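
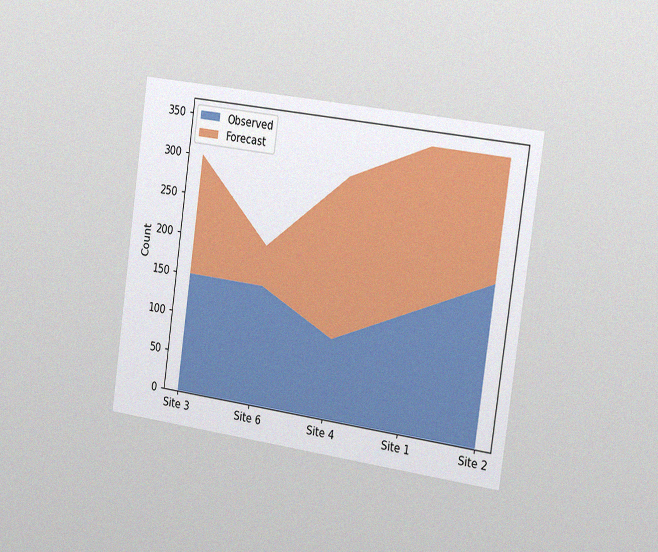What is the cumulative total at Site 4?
300

The chart is tilted about 8° clockwise and viewed slightly from the right, with some photo noise. The stacked total at Site 4 reaches 300.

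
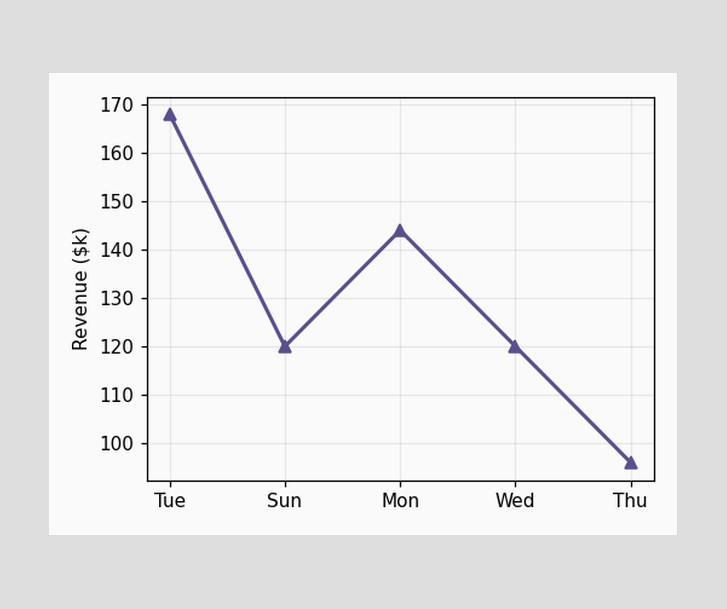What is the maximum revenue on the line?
$168k

The highest point is at Tue, and reading across to the y-axis gives $168k.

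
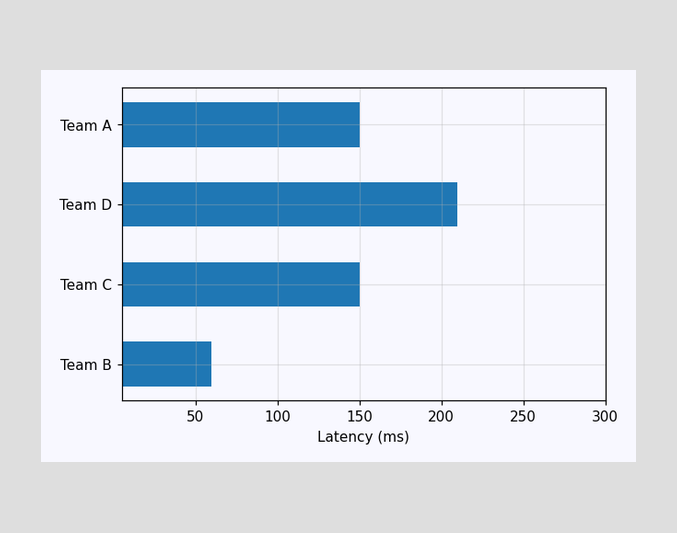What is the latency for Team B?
Reading along the chart's x-axis, the Team B bar reaches 60ms.

60ms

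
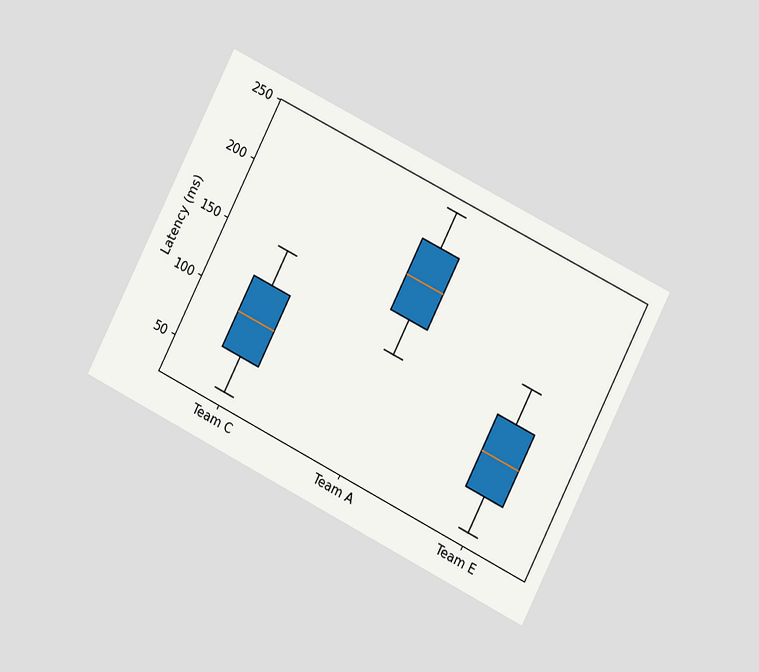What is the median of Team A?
180ms

The chart is tilted about 27° clockwise and viewed at a slight angle. The median line in the Team A box sits at 180ms.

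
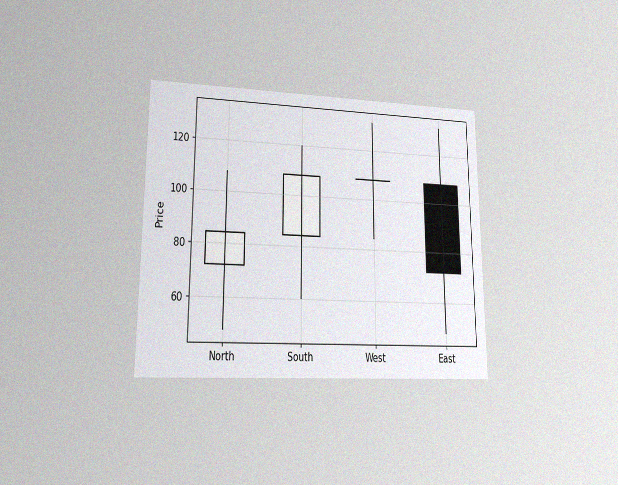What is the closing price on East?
The chart is viewed at a slight angle, with some photo noise. The East candle closes at 72.

72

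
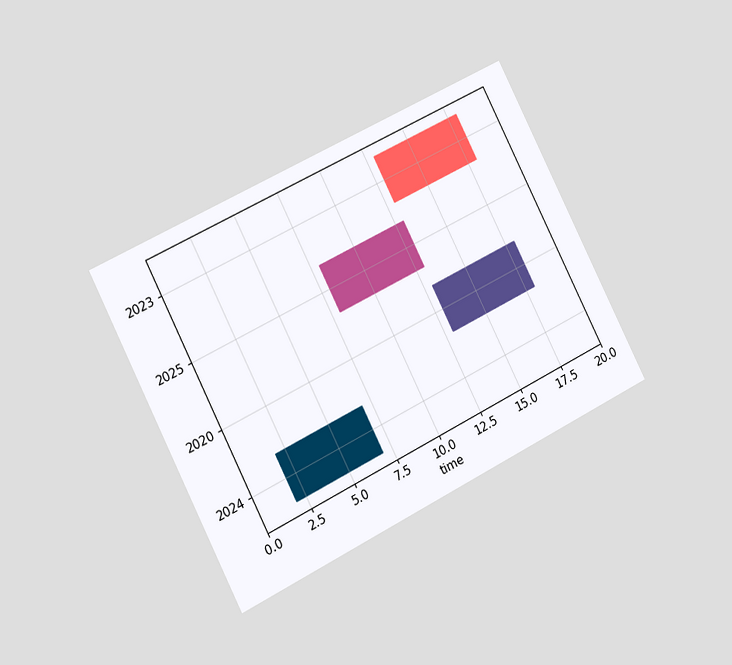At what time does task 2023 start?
13

The chart is tilted about 27° counter-clockwise and viewed at a slight angle. The 2023 bar begins at t=13.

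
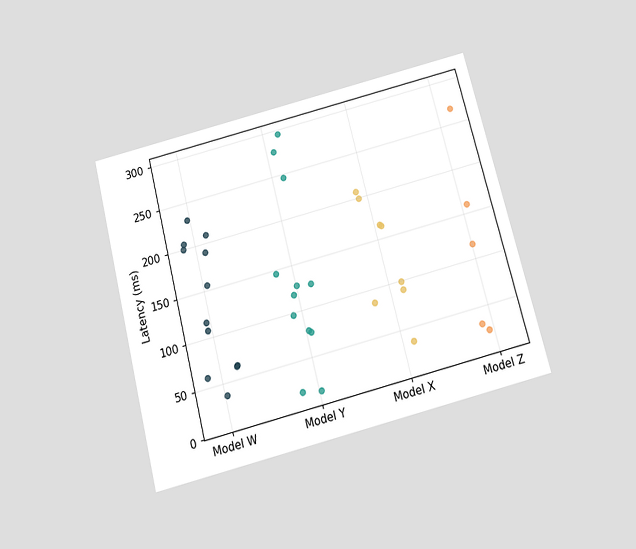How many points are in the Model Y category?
12

The chart is tilted about 14° counter-clockwise and viewed slightly from below. Counting the markers in the Model Y column gives 12.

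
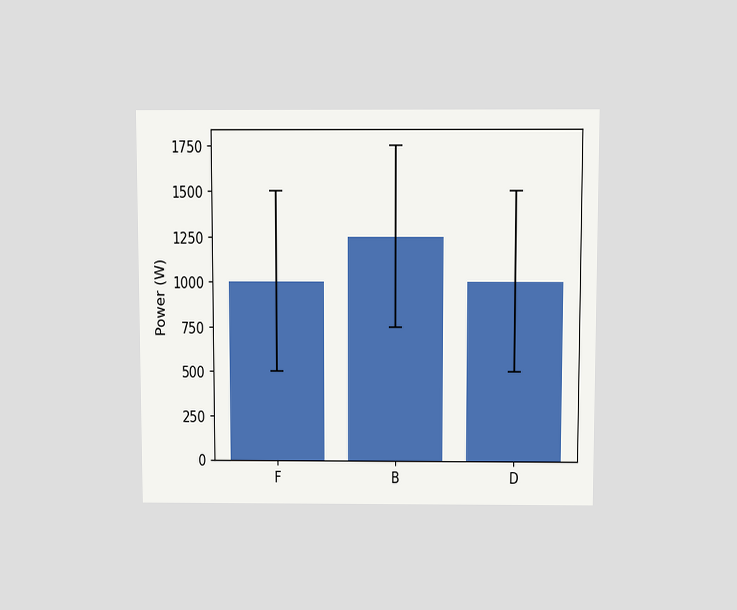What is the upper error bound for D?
1500W

The chart is viewed slightly from above. The D bar's upper whisker reaches 1500W.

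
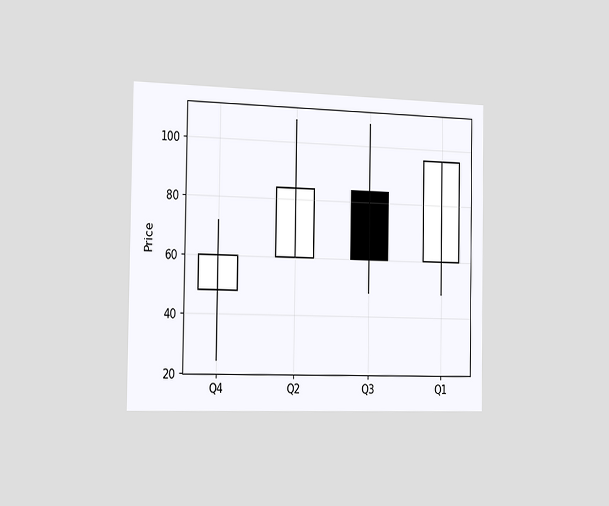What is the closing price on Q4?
The chart is viewed slightly from the left. The Q4 candle closes at 60.

60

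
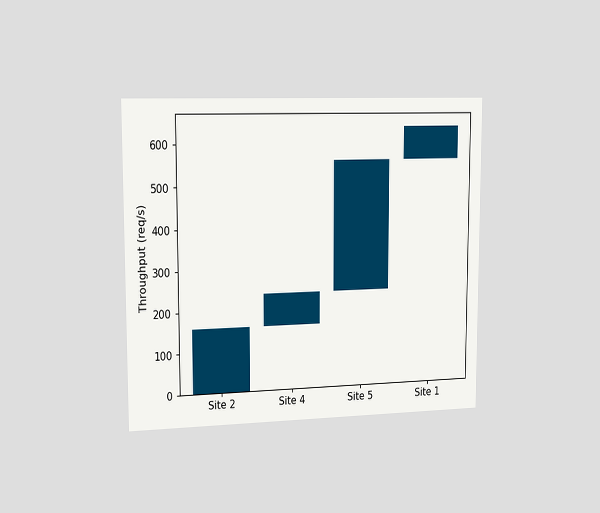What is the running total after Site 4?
The chart is viewed slightly from the left. After Site 4 the running total reaches 240req/s.

240req/s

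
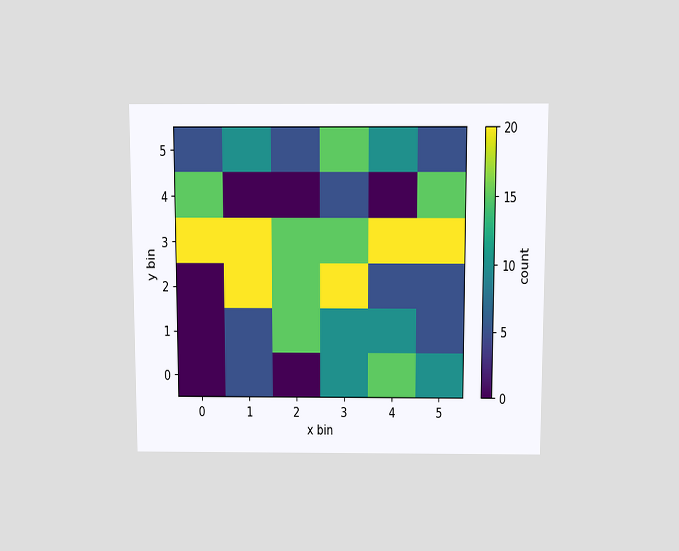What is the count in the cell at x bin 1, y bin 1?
The chart is viewed slightly from above. Matching the cell (1, 1) against the colorbar gives 5.

5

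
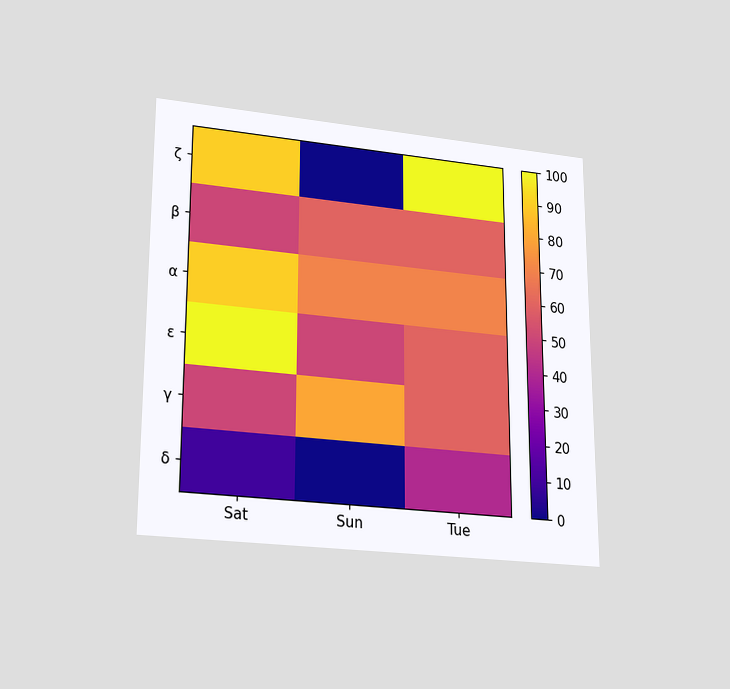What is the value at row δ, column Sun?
0

The chart is viewed slightly from below. Matching cell (δ, Sun) against the colorbar gives 0.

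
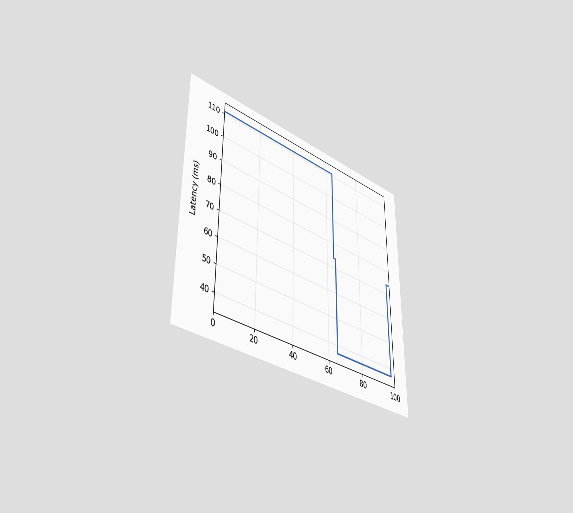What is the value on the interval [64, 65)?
The chart is viewed slightly from the left. On [64, 65) the step sits at 74ms.

74ms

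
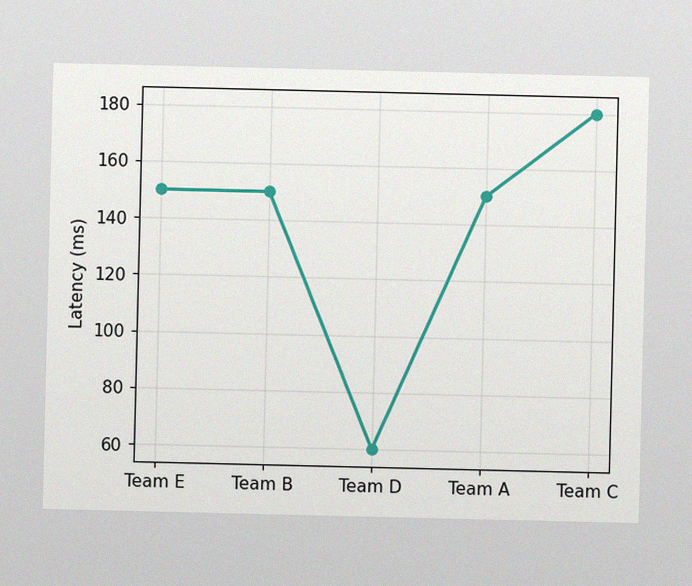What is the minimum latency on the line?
The image has some photo noise and uneven lighting. The lowest point is at Team D, and reading across to the y-axis gives 60ms.

60ms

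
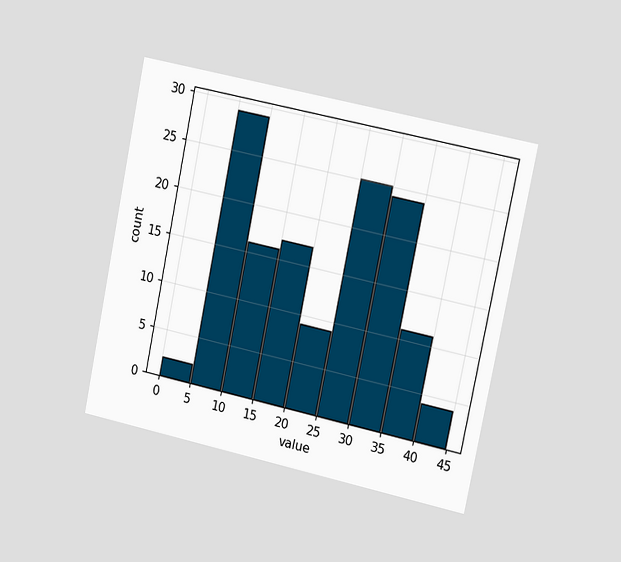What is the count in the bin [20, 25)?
The chart is tilted about 12° clockwise and viewed slightly from the right. The [20, 25) bin has height 9.

9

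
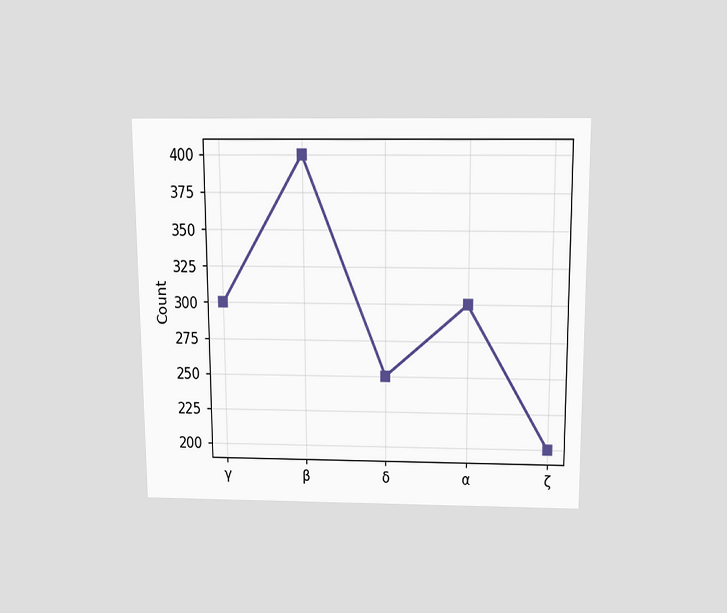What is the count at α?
300

The chart is viewed slightly from above. At α, the line is at 300.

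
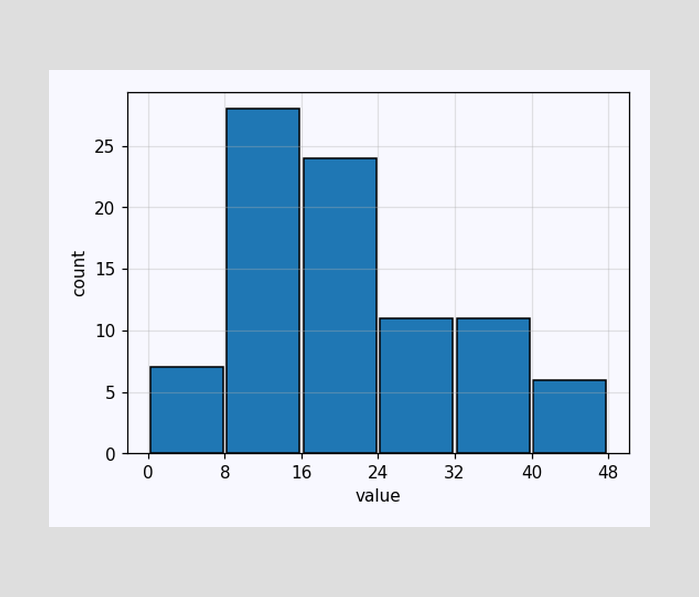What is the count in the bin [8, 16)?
The [8, 16) bin has height 28.

28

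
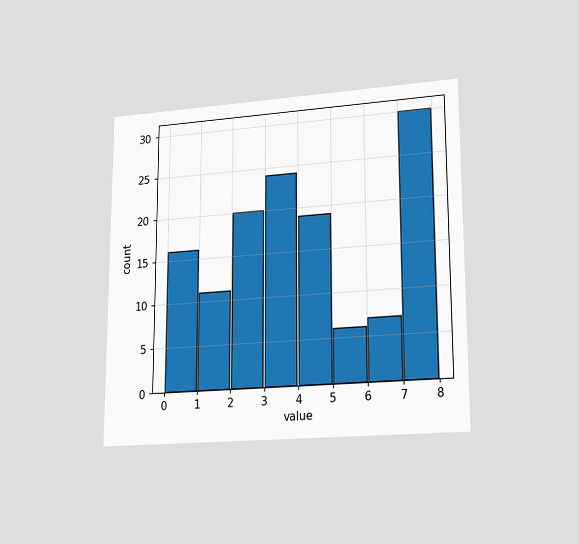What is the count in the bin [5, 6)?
6

The chart is viewed at a slight angle. The [5, 6) bin has height 6.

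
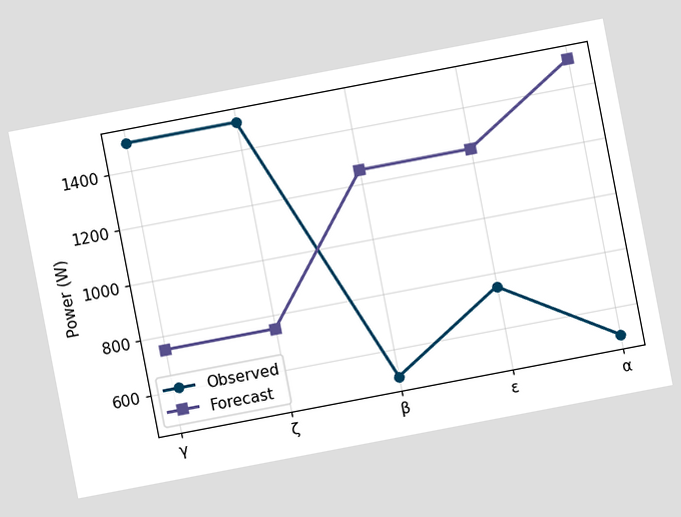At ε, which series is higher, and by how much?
Forecast, by 500W

The chart is tilted about 11° counter-clockwise. At ε, Forecast sits above the other line by 500W.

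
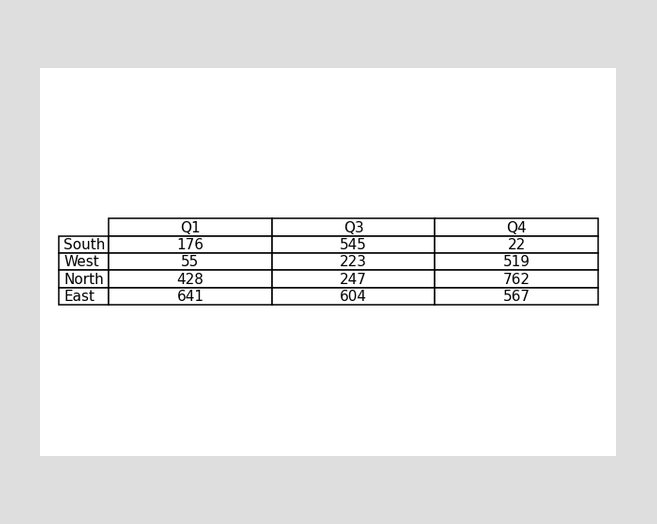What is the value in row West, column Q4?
The (West, Q4) cell reads 519.

519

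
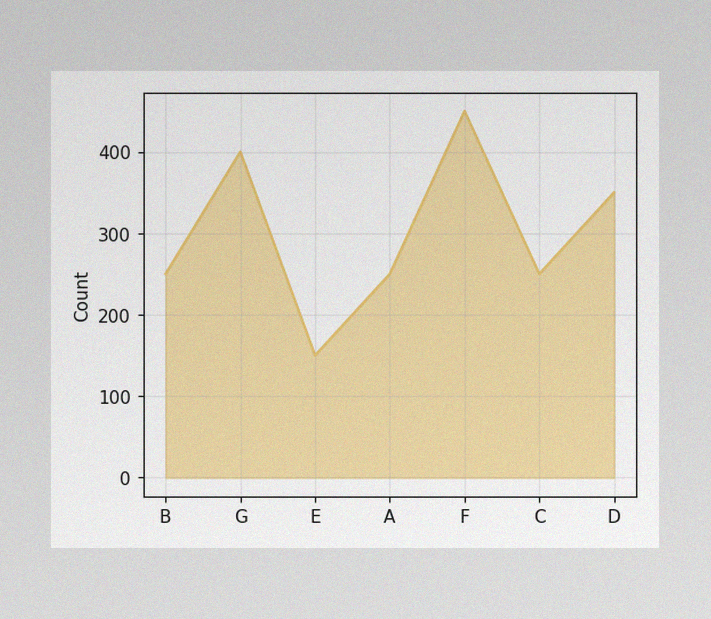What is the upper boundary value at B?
250

The image has some photo noise and uneven lighting. At B the upper boundary is at 250.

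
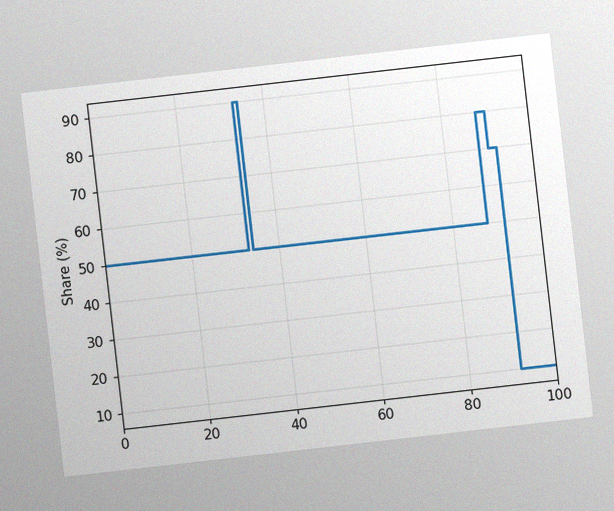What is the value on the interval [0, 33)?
50%

The chart is tilted about 6° counter-clockwise, with some photo noise. On [0, 33) the step sits at 50%.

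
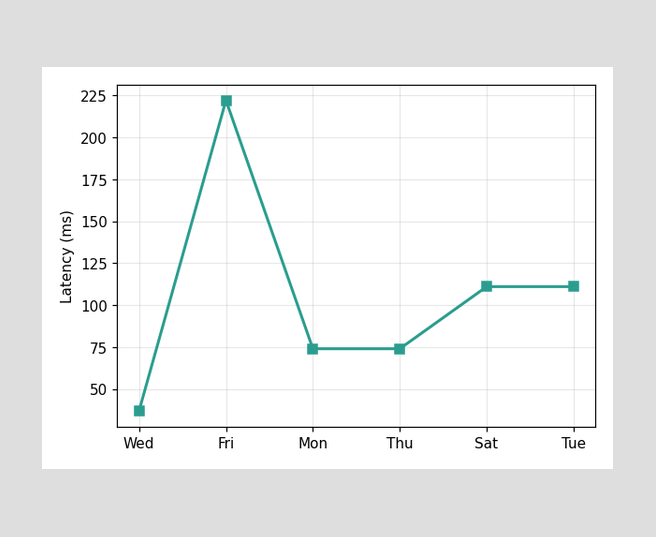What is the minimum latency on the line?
37ms

The lowest point is at Wed, and reading across to the y-axis gives 37ms.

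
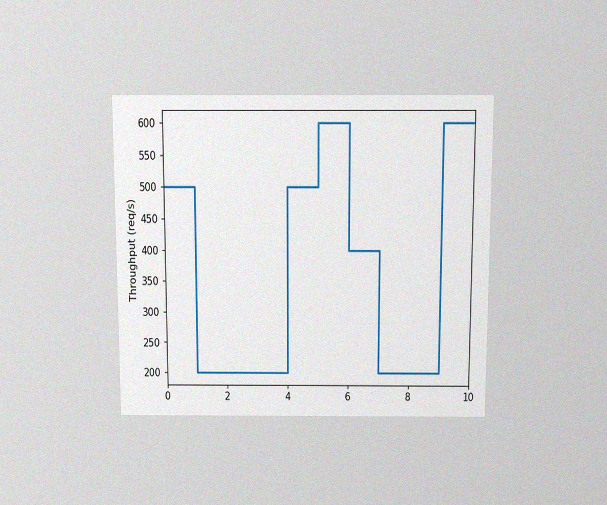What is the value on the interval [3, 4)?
200req/s

The chart is viewed slightly from above, with some photo noise. On [3, 4) the step sits at 200req/s.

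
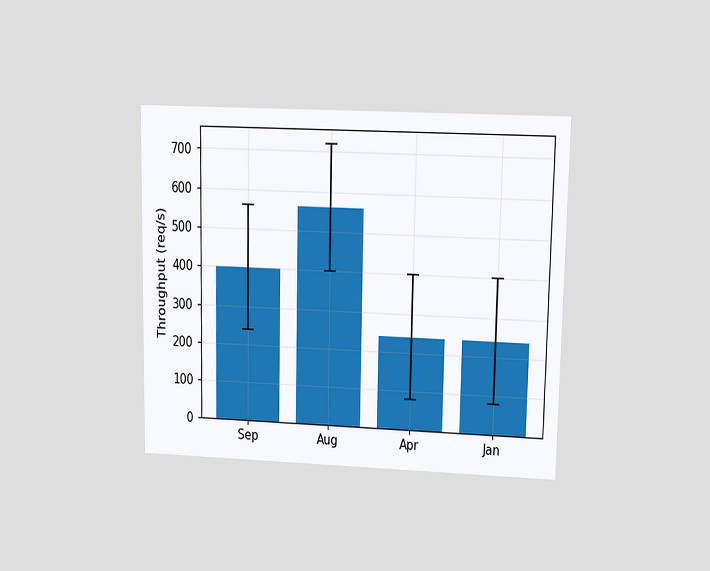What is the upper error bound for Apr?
400req/s

The chart is viewed at a slight angle. The Apr bar's upper whisker reaches 400req/s.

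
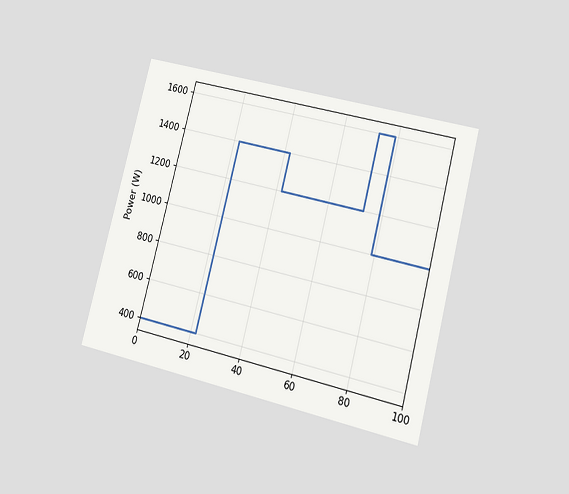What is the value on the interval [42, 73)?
The chart is tilted about 14° clockwise and viewed at a slight angle. On [42, 73) the step sits at 1200W.

1200W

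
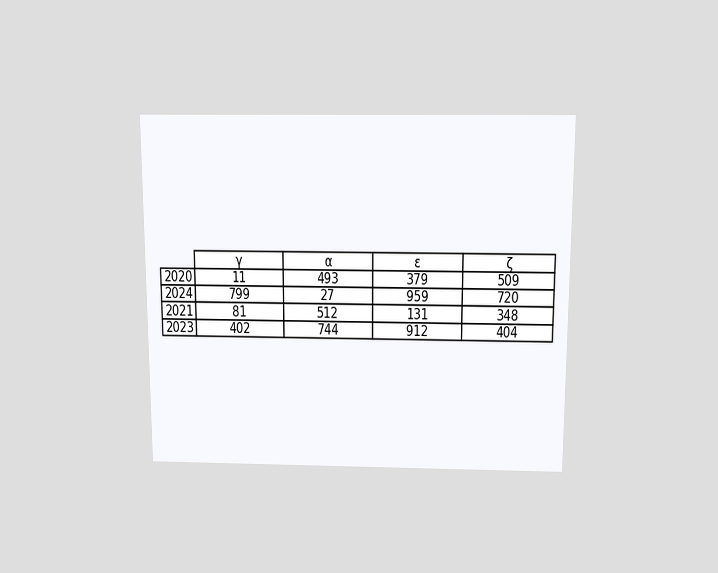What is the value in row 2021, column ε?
131

The chart is viewed slightly from above. The (2021, ε) cell reads 131.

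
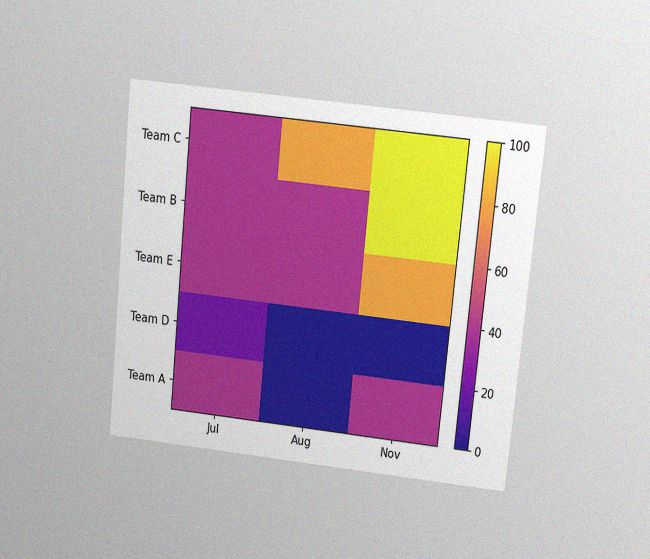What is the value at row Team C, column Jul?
The chart is tilted about 6° clockwise and viewed at a slight angle, with some photo noise. Matching cell (Team C, Jul) against the colorbar gives 40.

40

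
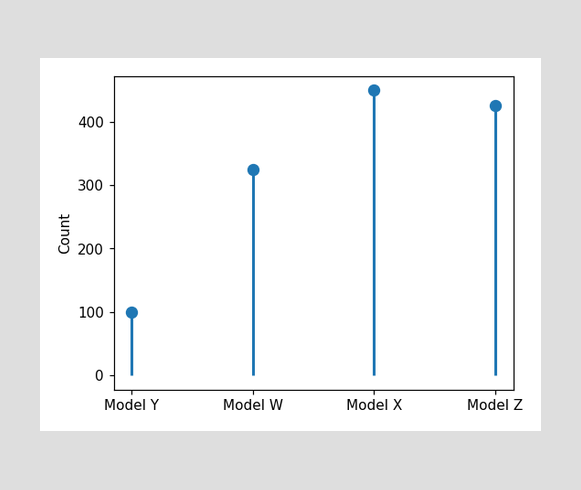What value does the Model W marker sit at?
325

The Model W marker sits at 325.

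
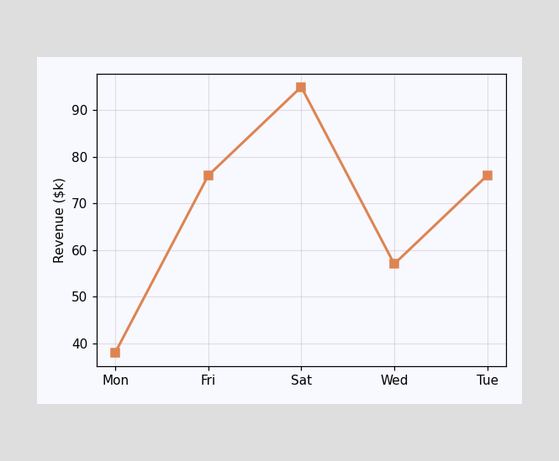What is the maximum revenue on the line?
$95k

The highest point is at Sat, and reading across to the y-axis gives $95k.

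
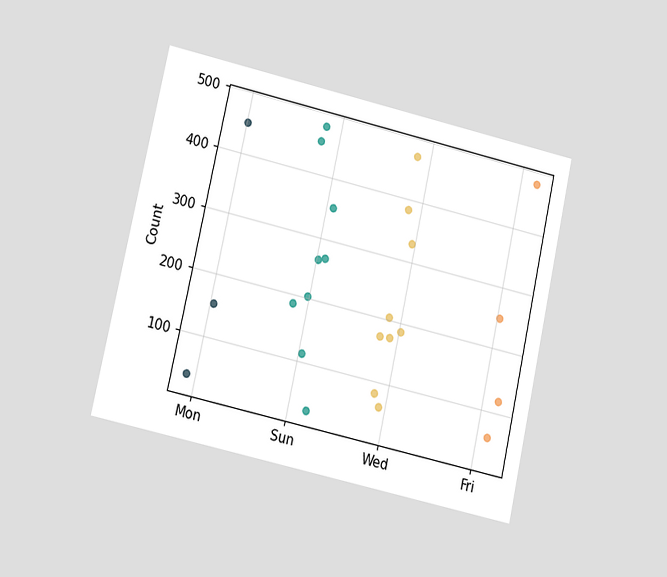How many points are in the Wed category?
9

The chart is tilted about 12° clockwise and viewed at a slight angle. Counting the markers in the Wed column gives 9.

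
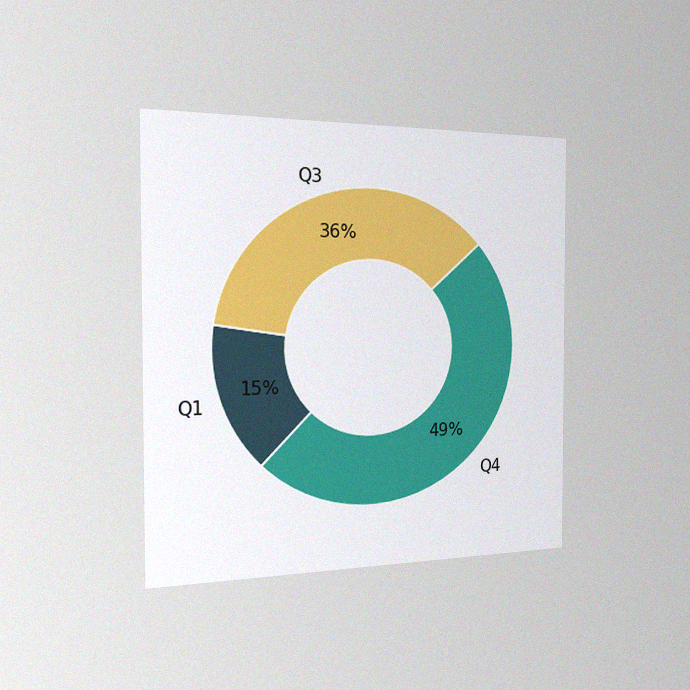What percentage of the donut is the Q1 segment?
15%

The chart is viewed slightly from the left, with some photo noise. The Q1 segment takes up 15% of the ring.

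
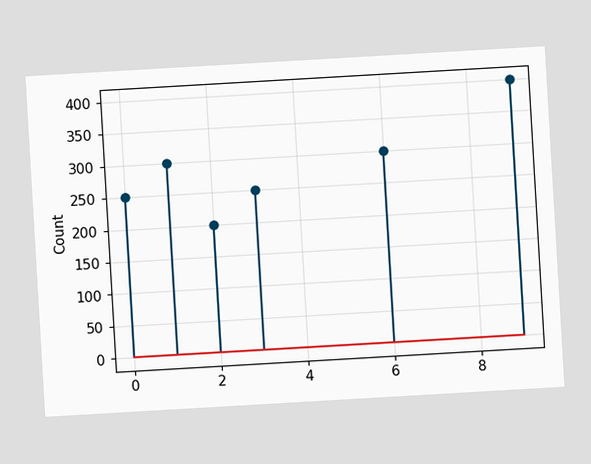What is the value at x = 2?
The chart is tilted about 3° counter-clockwise. The stem at x=2 reaches 200.

200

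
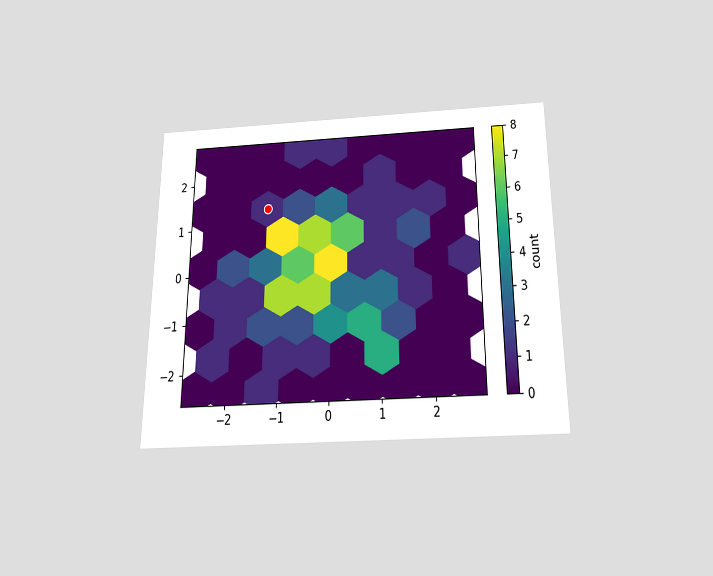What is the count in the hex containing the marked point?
The chart is viewed slightly from below. The marked hex reads 1 on the colorbar.

1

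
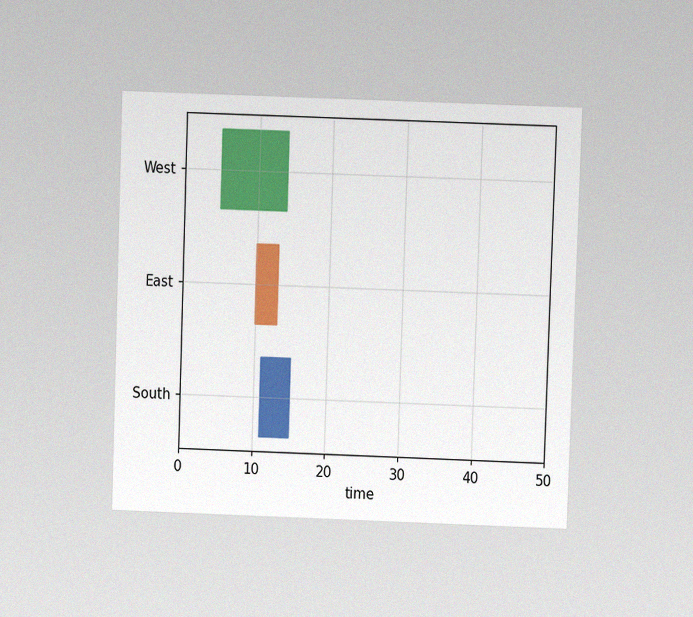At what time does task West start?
The chart is viewed at a slight angle, with some photo noise. The West bar begins at t=5.

5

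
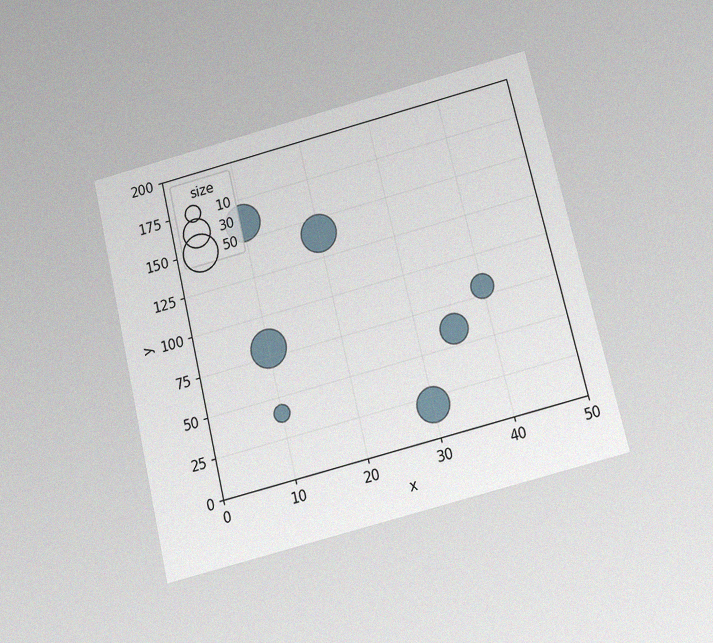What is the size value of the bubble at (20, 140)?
The chart is tilted about 13° counter-clockwise and viewed slightly from below, with some photo noise. Matching the bubble at (20, 140) against the size legend gives 50.

50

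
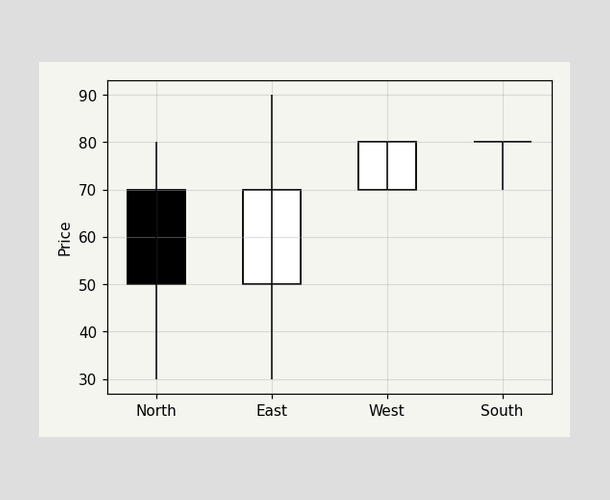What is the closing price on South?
80

The South candle closes at 80.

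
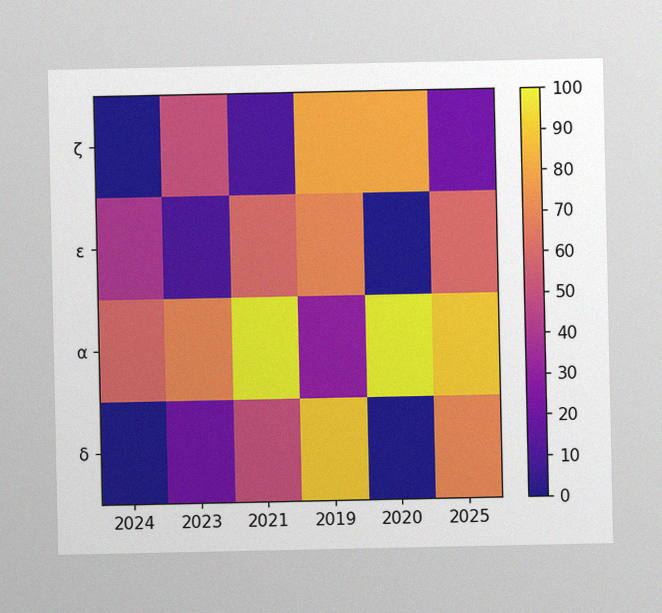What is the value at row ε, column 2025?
60

The image has some photo noise and uneven lighting. Matching cell (ε, 2025) against the colorbar gives 60.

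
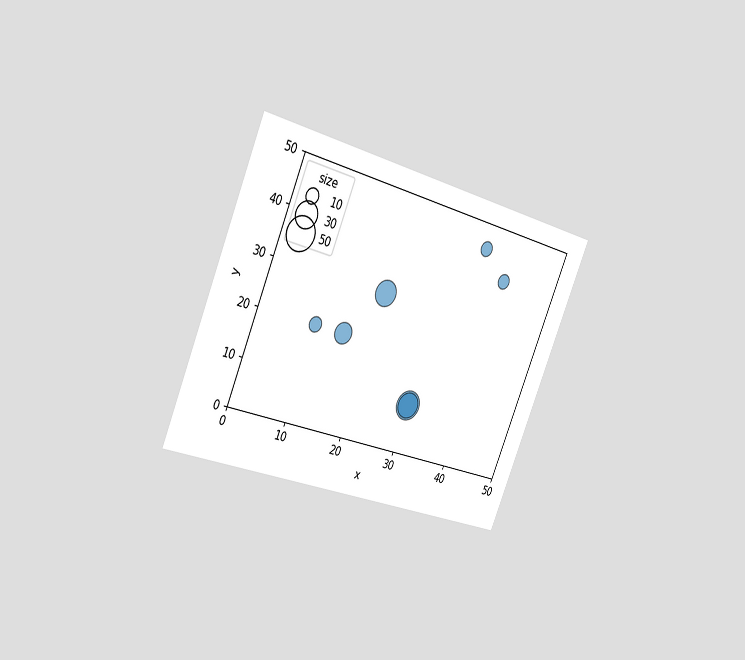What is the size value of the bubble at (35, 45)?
The chart is tilted about 23° clockwise and viewed slightly from the left. Matching the bubble at (35, 45) against the size legend gives 10.

10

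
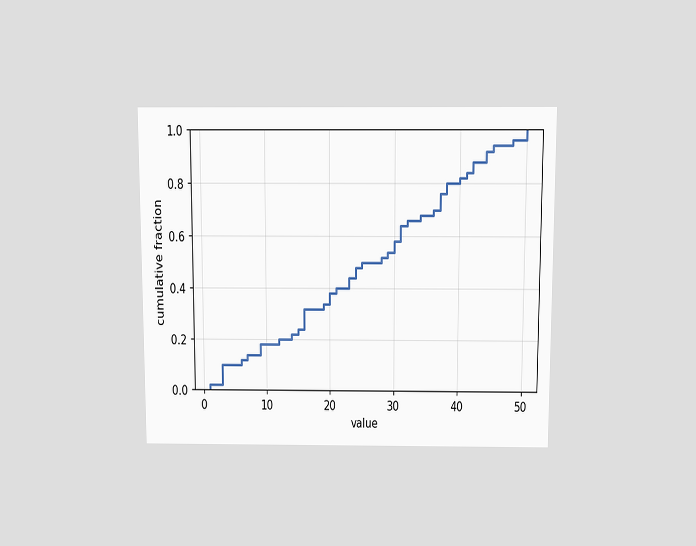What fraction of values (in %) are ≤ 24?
48%

The chart is viewed slightly from above. At x=24 the ECDF step is at 48%.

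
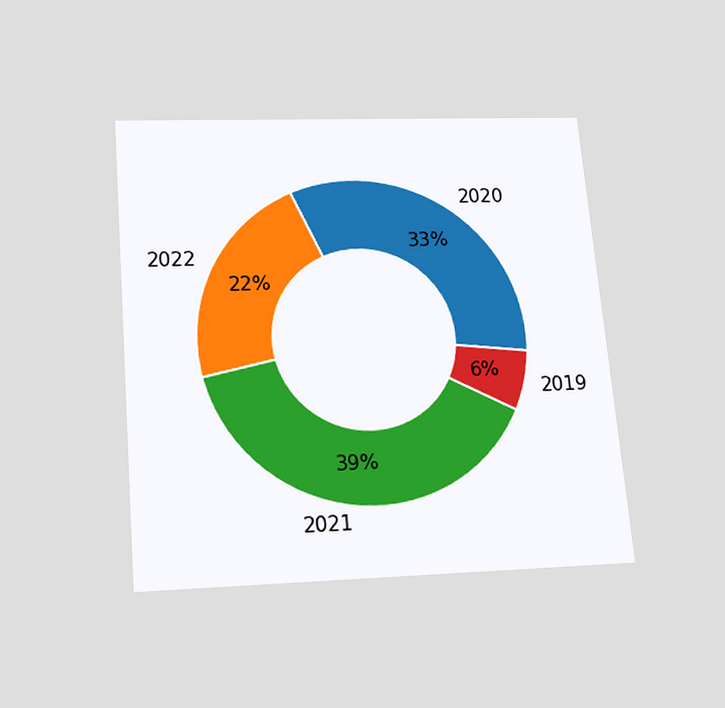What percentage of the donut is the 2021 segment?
The chart is tilted about 5° counter-clockwise and viewed slightly from below. The 2021 segment takes up 39% of the ring.

39%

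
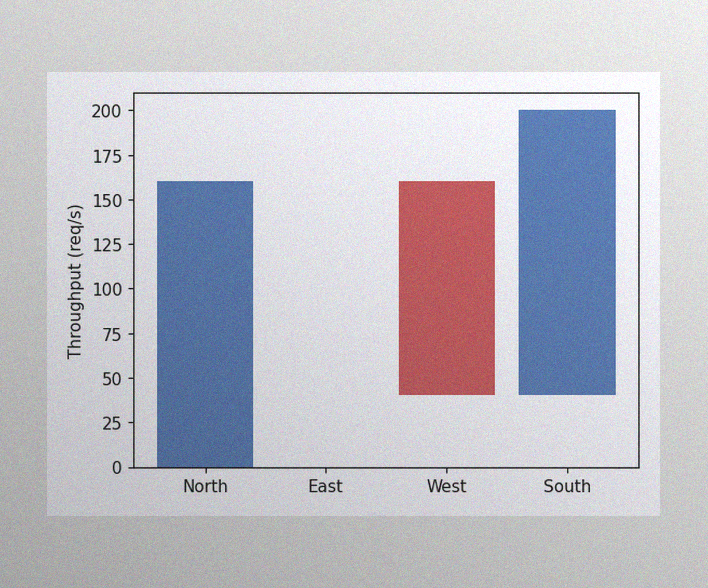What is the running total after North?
160req/s

The image has some photo noise and uneven lighting. After North the running total reaches 160req/s.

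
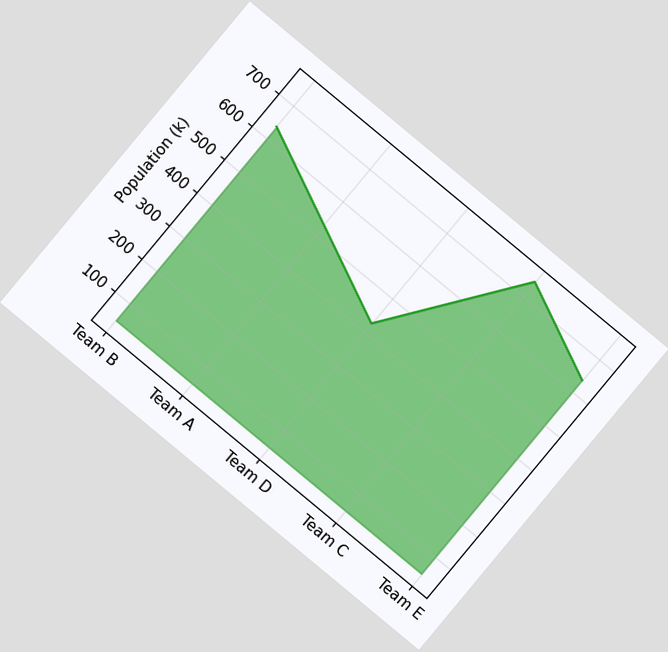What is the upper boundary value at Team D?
The chart is tilted about 40° clockwise. At Team D the upper boundary is at 424k.

424k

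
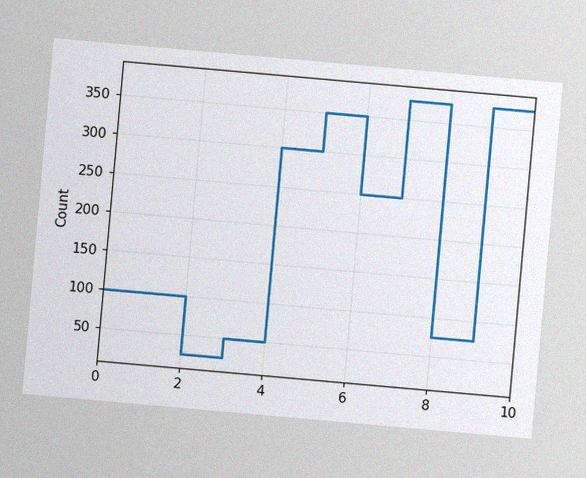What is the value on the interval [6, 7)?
250

The chart is tilted about 5° clockwise, with some photo noise. On [6, 7) the step sits at 250.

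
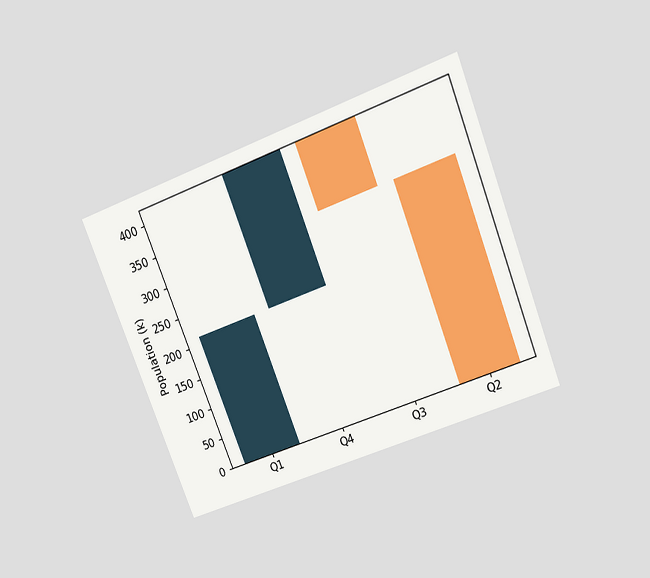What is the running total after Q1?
212k

The chart is tilted about 21° counter-clockwise and viewed slightly from above. After Q1 the running total reaches 212k.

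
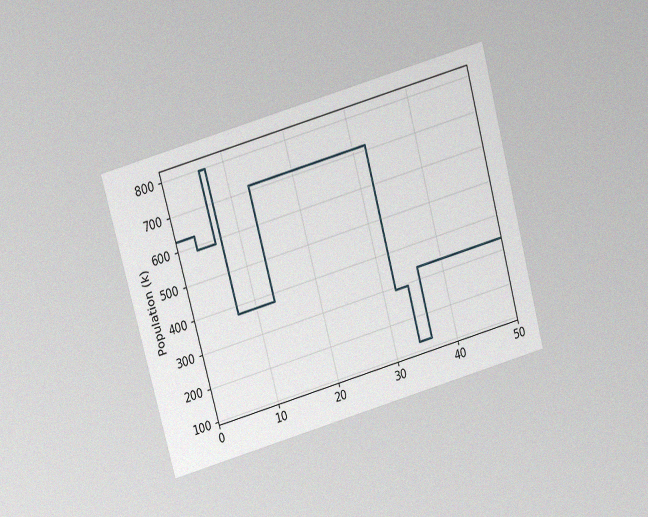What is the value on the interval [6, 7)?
The chart is tilted about 15° counter-clockwise and viewed slightly from above, with some photo noise. On [6, 7) the step sits at 798k.

798k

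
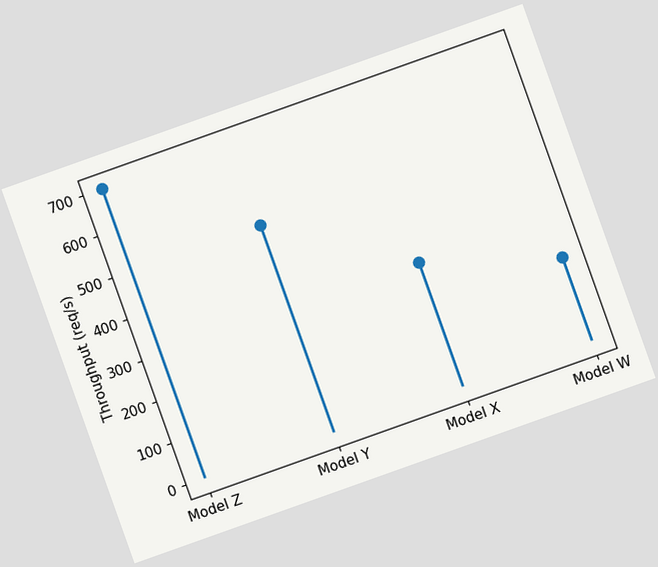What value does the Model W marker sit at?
200req/s

The chart is tilted about 20° counter-clockwise. The Model W marker sits at 200req/s.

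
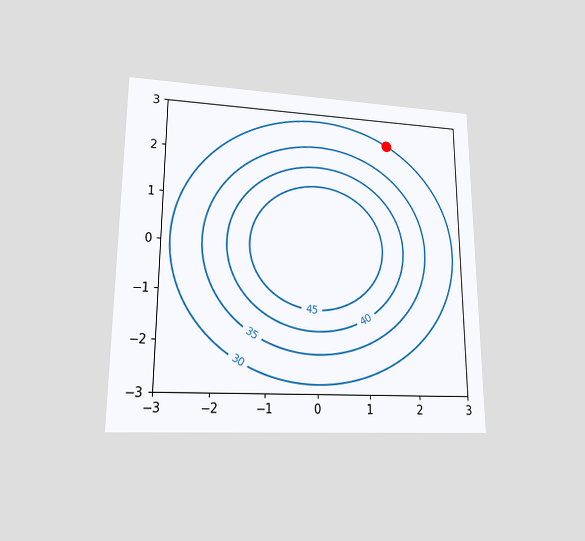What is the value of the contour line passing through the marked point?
The chart is viewed at a slight angle. The marked point sits on the contour labelled 30.

30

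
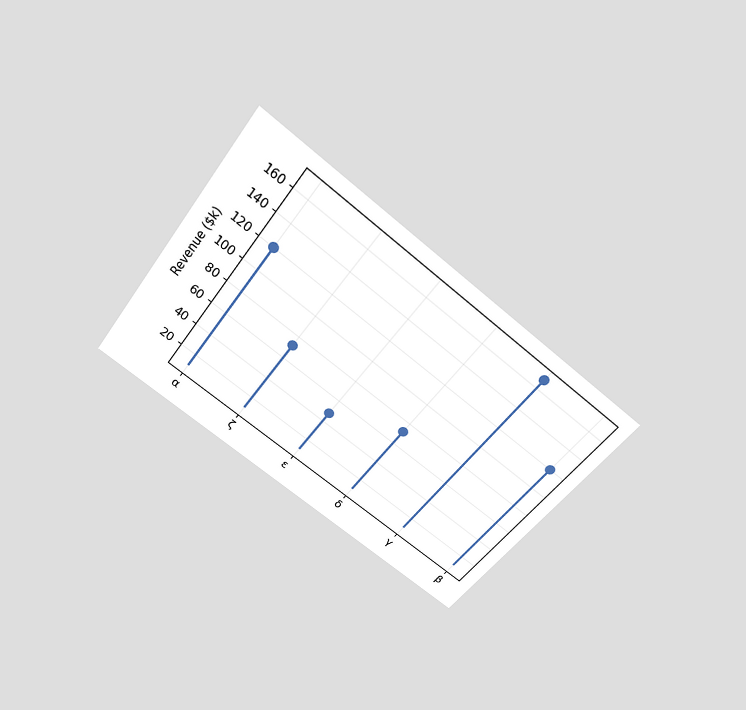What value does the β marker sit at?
$120k

The chart is tilted about 38° clockwise and viewed slightly from above. The β marker sits at $120k.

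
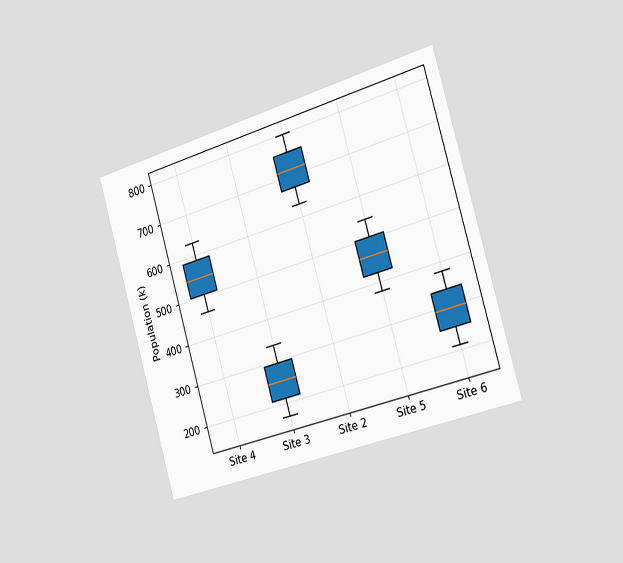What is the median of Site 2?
The chart is tilted about 16° counter-clockwise and viewed slightly from the right. The median line in the Site 2 box sits at 714k.

714k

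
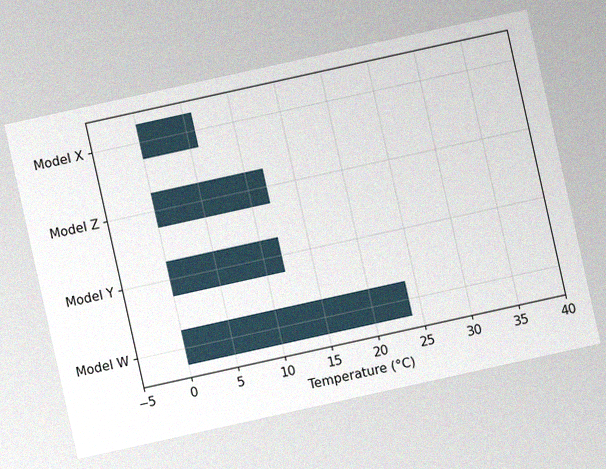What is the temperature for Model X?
The chart is tilted about 12° counter-clockwise, with some photo noise. Reading along the chart's x-axis, the Model X bar reaches 6°C.

6°C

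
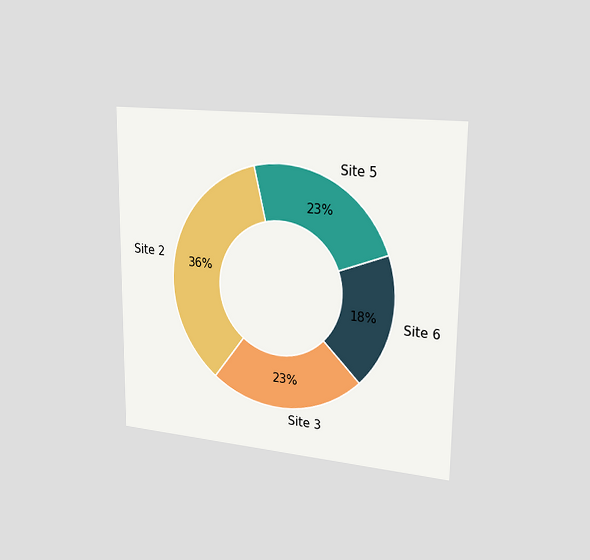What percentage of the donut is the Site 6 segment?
18%

The chart is viewed slightly from the right. The Site 6 segment takes up 18% of the ring.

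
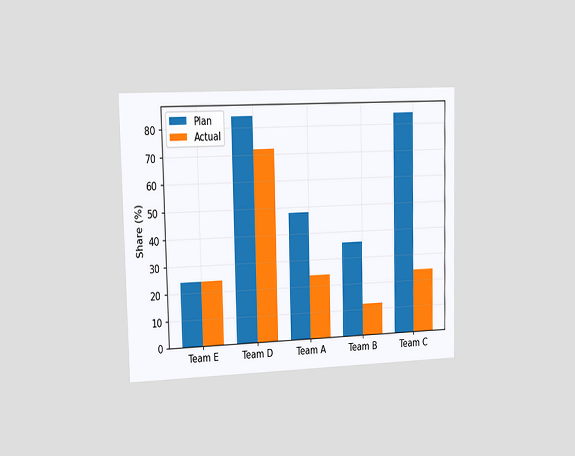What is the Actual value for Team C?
24%

The chart is viewed slightly from the left. The Actual bar at Team C reaches 24% on the y-axis.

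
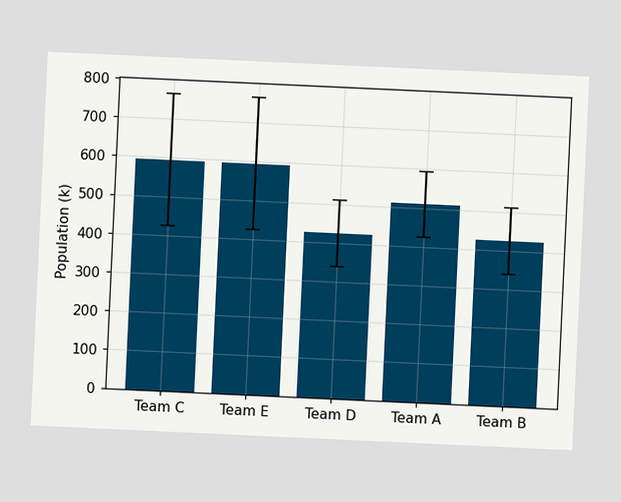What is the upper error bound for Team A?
The chart is tilted about 3° clockwise. The Team A bar's upper whisker reaches 595k.

595k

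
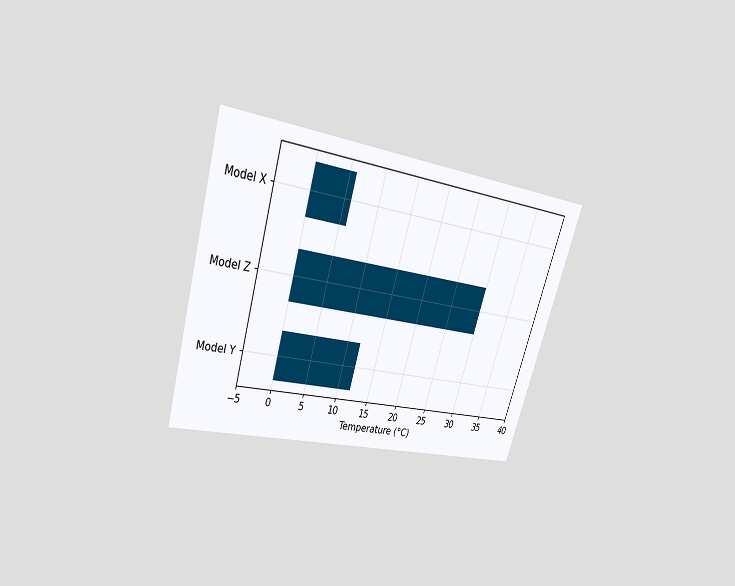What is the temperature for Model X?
6°C

The chart is tilted about 17° clockwise and viewed slightly from above. Reading along the chart's x-axis, the Model X bar reaches 6°C.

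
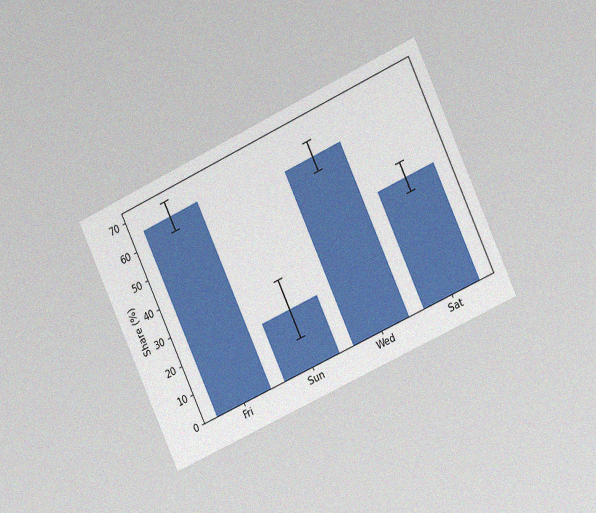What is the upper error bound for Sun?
The chart is tilted about 25° counter-clockwise and viewed slightly from the right, with some photo noise. The Sun bar's upper whisker reaches 30%.

30%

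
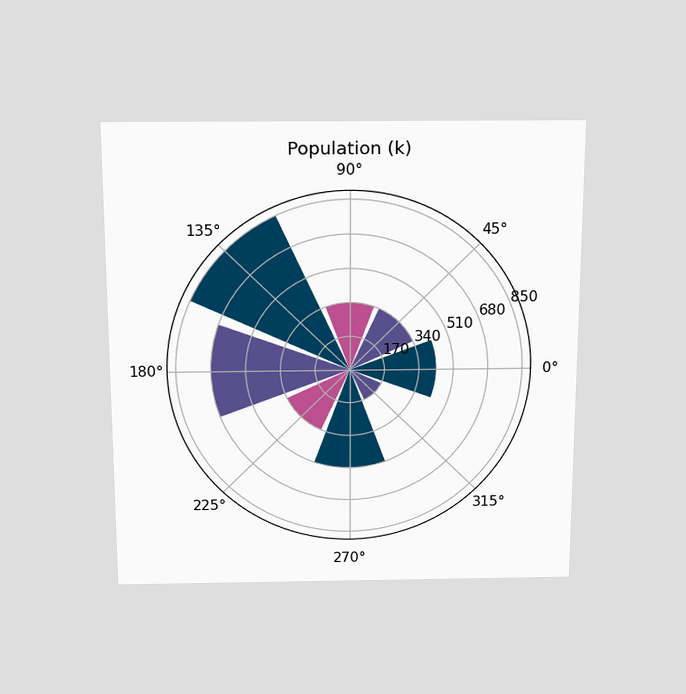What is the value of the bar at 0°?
425k

The chart is viewed slightly from above. The bar at 0° reaches 425k on the radial axis.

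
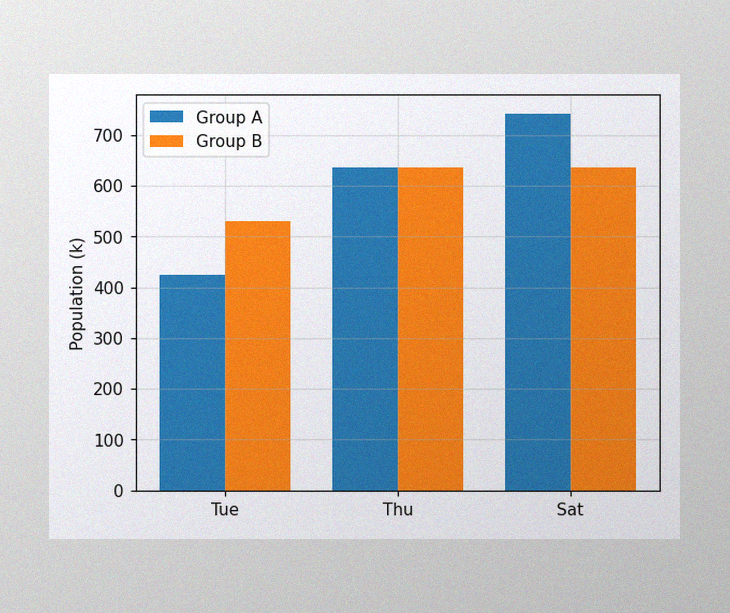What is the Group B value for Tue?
530k

The image has some photo noise and uneven lighting. The Group B bar at Tue reaches 530k on the y-axis.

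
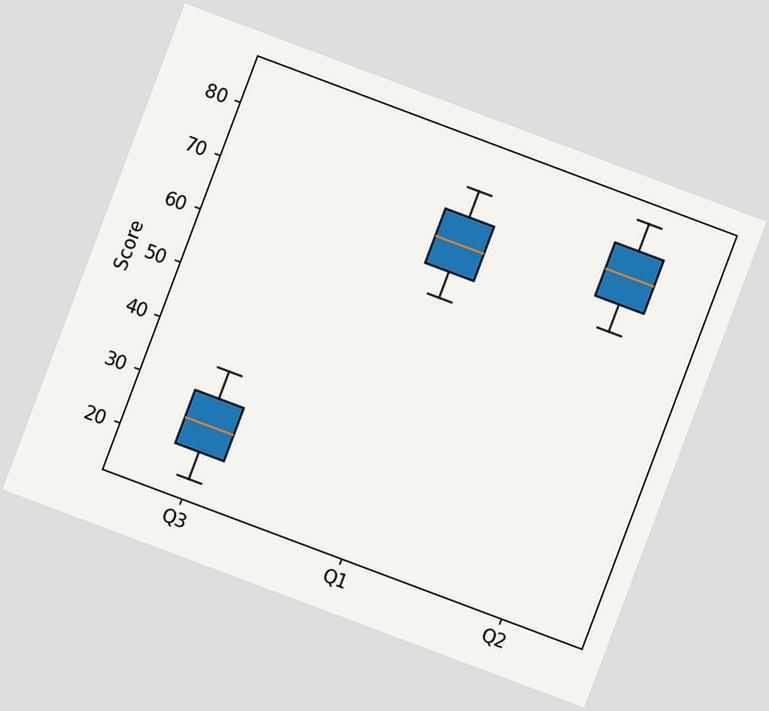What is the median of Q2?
The chart is tilted about 21° clockwise. The median line in the Q2 box sits at 75.

75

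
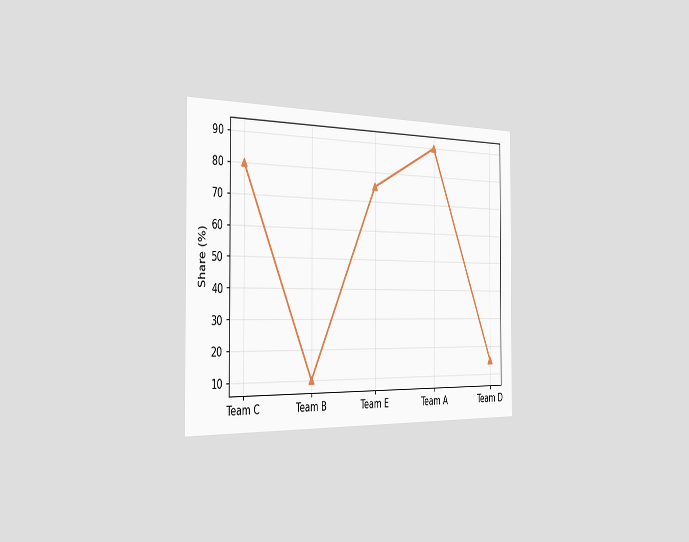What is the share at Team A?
90%

The chart is viewed slightly from the left. At Team A, the line is at 90%.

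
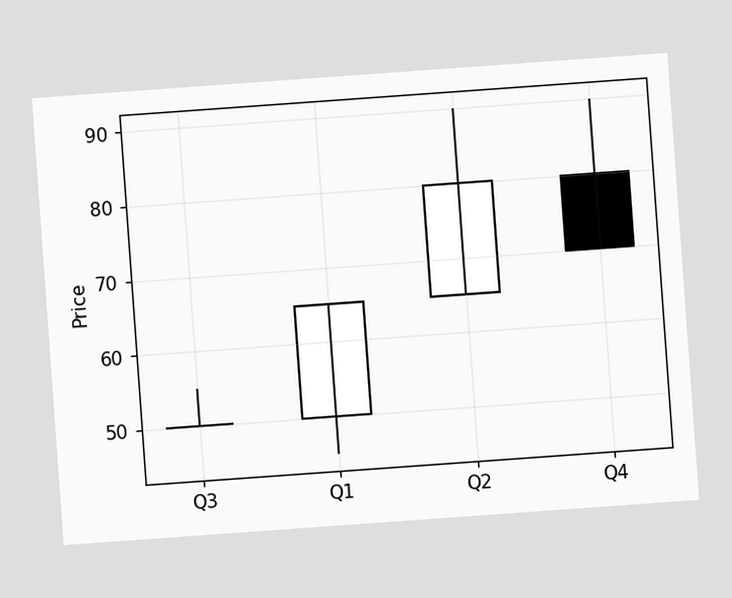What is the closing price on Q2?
The chart is tilted about 4° counter-clockwise. The Q2 candle closes at 80.

80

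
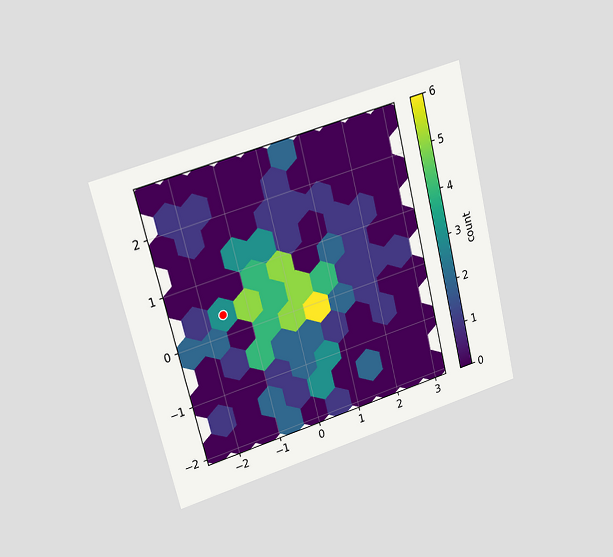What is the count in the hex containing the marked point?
The chart is tilted about 14° counter-clockwise and viewed at a slight angle. The marked hex reads 3 on the colorbar.

3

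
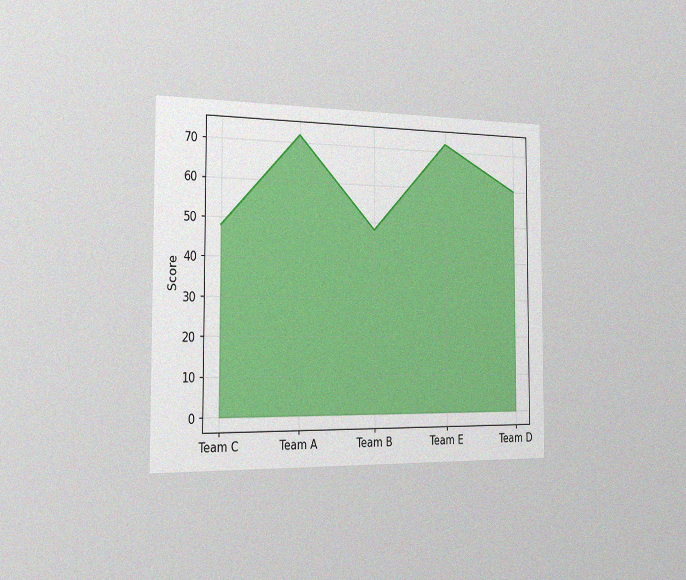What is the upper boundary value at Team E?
The chart is viewed slightly from the left, with some photo noise. At Team E the upper boundary is at 72.

72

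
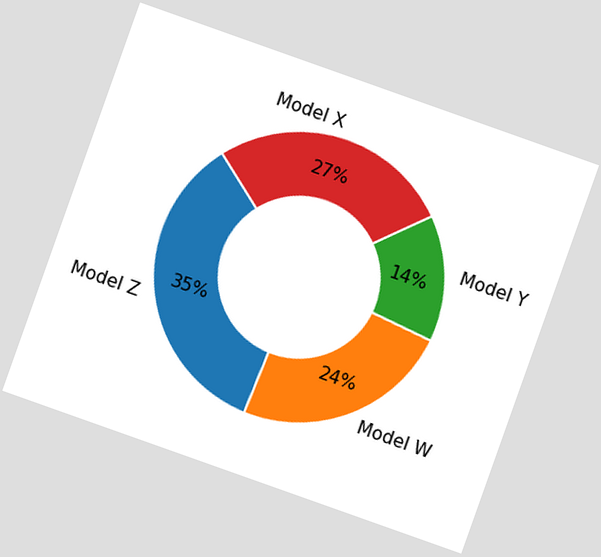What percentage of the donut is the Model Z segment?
35%

The chart is tilted about 20° clockwise. The Model Z segment takes up 35% of the ring.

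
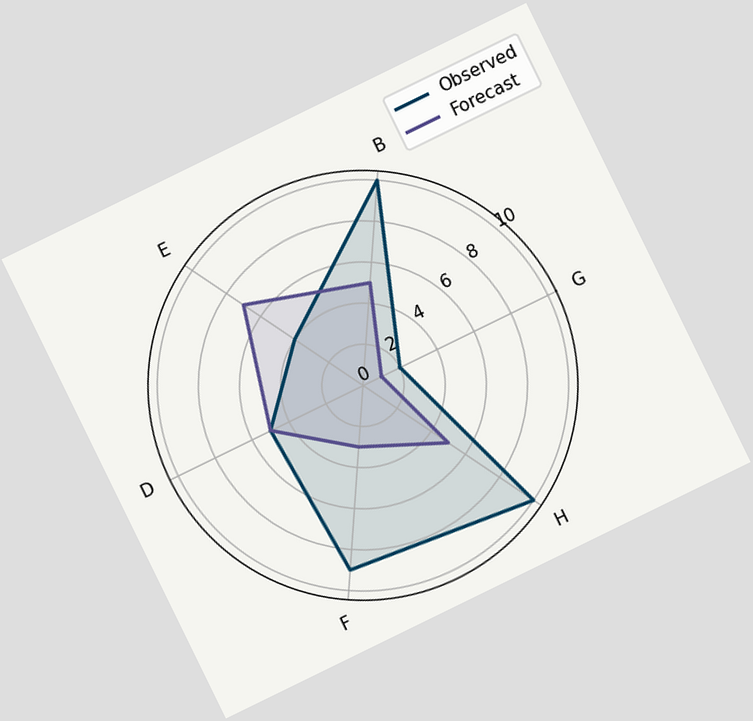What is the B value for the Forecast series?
5

The chart is tilted about 26° counter-clockwise. On the B axis, Forecast reaches 5.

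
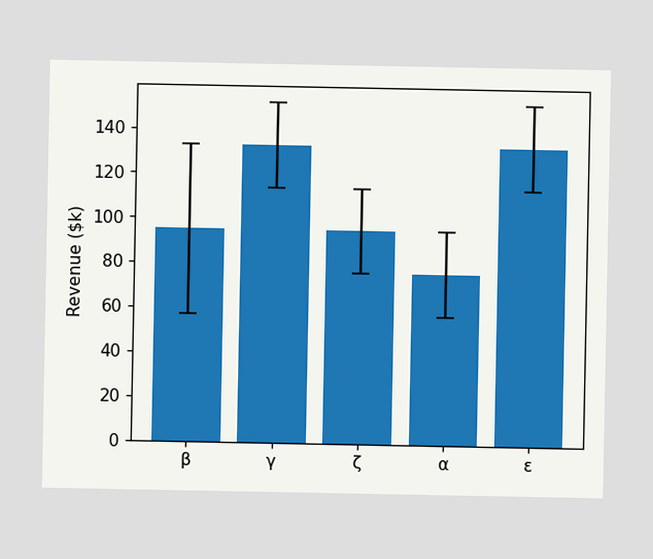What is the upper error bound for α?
$95k

The α bar's upper whisker reaches $95k.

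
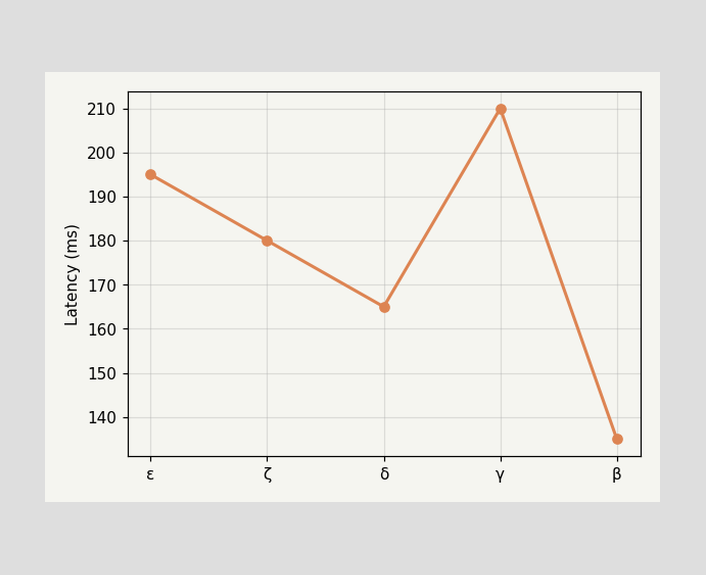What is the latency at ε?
At ε, the line is at 195ms.

195ms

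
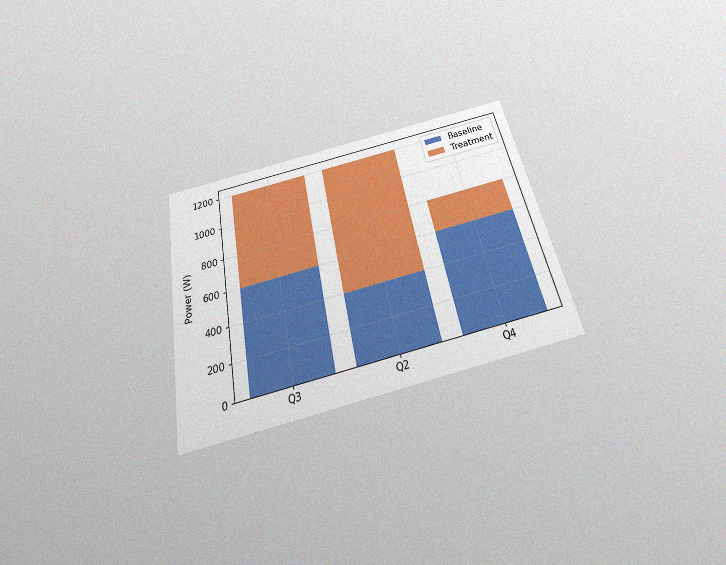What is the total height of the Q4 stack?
800W

The chart is tilted about 11° counter-clockwise and viewed slightly from below, with some photo noise. The Q4 stack's top reaches 800W on the y-axis.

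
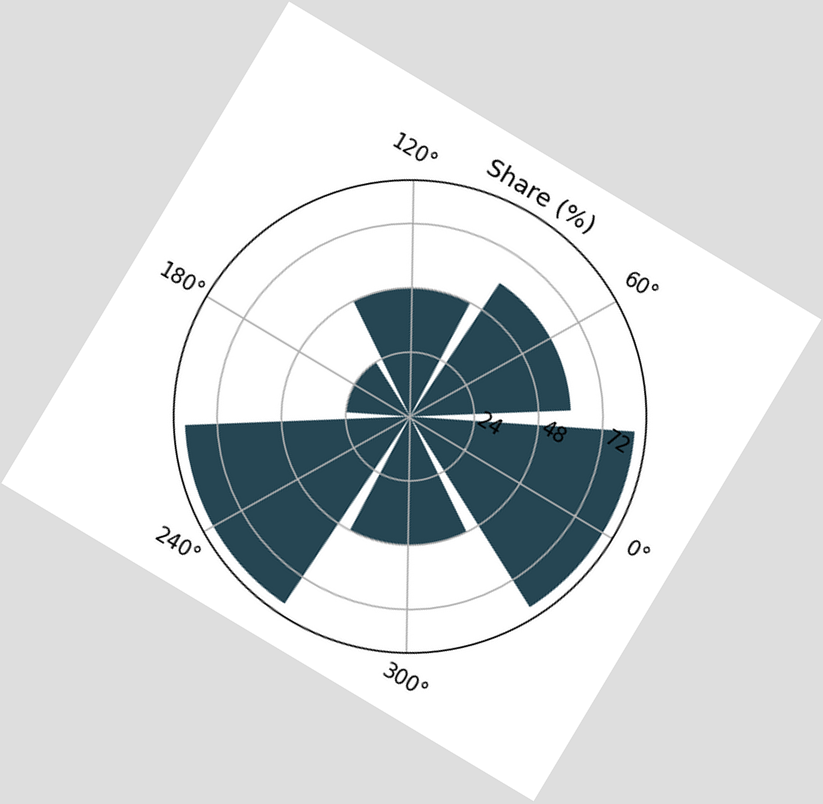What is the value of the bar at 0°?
The chart is tilted about 31° clockwise. The bar at 0° reaches 84% on the radial axis.

84%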